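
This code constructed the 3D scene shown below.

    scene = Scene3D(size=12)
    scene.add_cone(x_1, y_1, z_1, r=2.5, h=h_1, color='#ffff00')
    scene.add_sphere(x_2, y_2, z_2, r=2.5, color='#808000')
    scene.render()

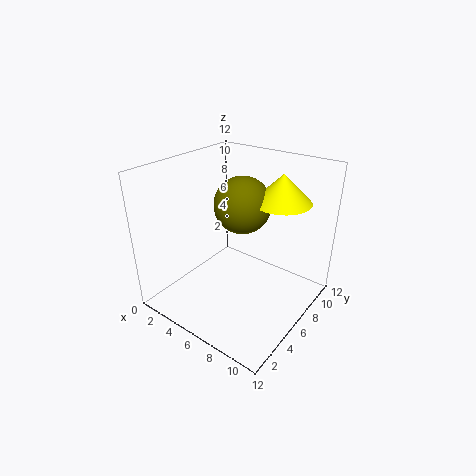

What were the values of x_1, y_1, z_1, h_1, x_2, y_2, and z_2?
x_1 = 8
y_1 = 9.5
z_1 = 8.5
h_1 = 2.5
x_2 = 5
y_2 = 8
z_2 = 8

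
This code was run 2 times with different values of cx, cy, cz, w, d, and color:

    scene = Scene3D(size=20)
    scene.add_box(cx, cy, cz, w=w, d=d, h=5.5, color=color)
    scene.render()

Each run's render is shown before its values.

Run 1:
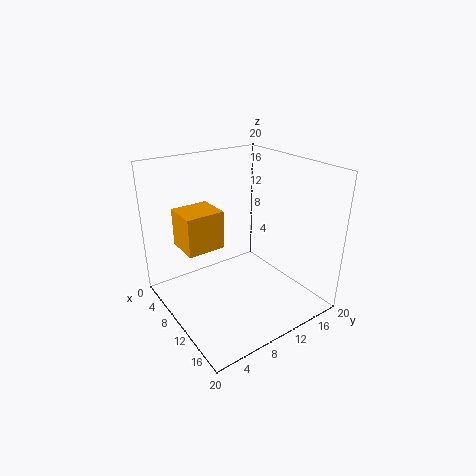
cx = 3
cy = 3.5
cz = 8
w = 5
d = 5.5
color = 'orange'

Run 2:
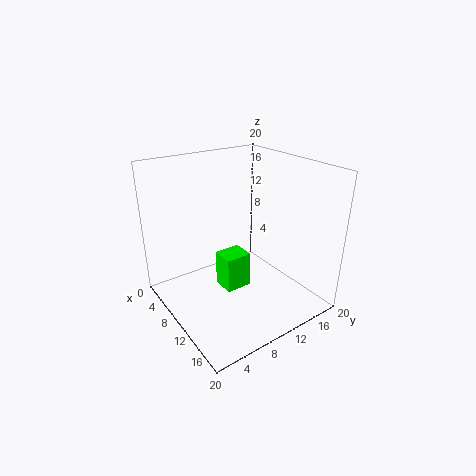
cx = 5.5
cy = 9
cz = 0.5
w = 3.5
d = 4
color = 'lime'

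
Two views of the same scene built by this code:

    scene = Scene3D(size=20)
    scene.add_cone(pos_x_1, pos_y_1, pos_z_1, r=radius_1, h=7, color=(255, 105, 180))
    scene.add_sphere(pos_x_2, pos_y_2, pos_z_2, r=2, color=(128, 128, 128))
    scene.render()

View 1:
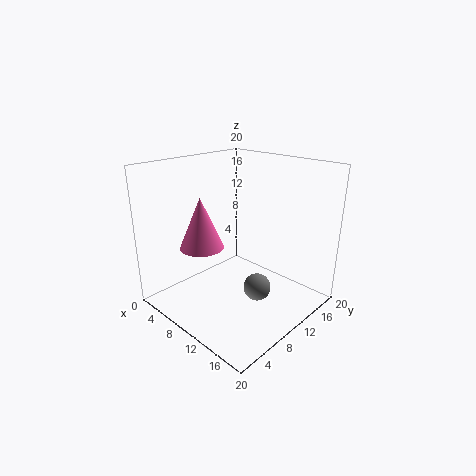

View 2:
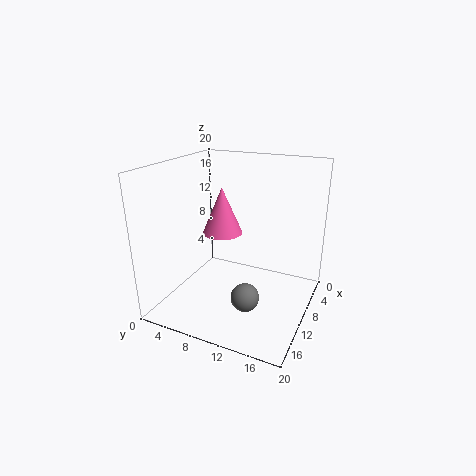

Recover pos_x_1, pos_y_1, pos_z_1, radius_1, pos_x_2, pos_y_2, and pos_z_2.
pos_x_1 = 7; pos_y_1 = 6; pos_z_1 = 9; radius_1 = 3; pos_x_2 = 12; pos_y_2 = 12; pos_z_2 = 2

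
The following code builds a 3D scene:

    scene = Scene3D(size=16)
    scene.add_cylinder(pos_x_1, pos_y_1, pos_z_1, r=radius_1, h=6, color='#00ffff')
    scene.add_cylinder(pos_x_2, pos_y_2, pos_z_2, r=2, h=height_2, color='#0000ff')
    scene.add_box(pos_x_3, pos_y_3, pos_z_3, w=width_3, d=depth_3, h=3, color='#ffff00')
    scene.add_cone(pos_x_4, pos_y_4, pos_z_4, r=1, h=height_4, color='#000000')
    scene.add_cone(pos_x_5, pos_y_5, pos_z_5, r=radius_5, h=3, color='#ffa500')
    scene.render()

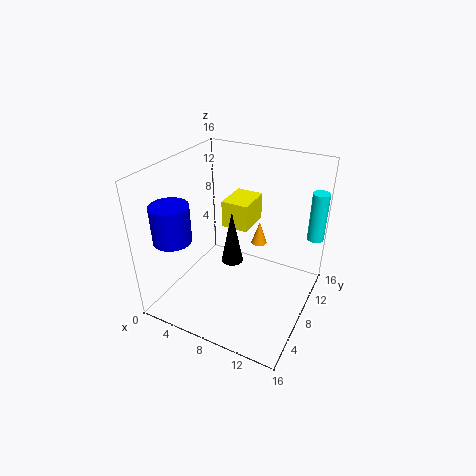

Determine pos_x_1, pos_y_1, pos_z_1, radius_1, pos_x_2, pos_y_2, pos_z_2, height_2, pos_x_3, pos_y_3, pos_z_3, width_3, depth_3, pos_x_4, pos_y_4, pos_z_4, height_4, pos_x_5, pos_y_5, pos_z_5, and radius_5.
pos_x_1 = 15
pos_y_1 = 15
pos_z_1 = 6
radius_1 = 1
pos_x_2 = 3
pos_y_2 = 3
pos_z_2 = 9
height_2 = 4
pos_x_3 = 6
pos_y_3 = 8
pos_z_3 = 9
width_3 = 3
depth_3 = 4
pos_x_4 = 10
pos_y_4 = 3
pos_z_4 = 9
height_4 = 5
pos_x_5 = 8
pos_y_5 = 14
pos_z_5 = 4
radius_5 = 1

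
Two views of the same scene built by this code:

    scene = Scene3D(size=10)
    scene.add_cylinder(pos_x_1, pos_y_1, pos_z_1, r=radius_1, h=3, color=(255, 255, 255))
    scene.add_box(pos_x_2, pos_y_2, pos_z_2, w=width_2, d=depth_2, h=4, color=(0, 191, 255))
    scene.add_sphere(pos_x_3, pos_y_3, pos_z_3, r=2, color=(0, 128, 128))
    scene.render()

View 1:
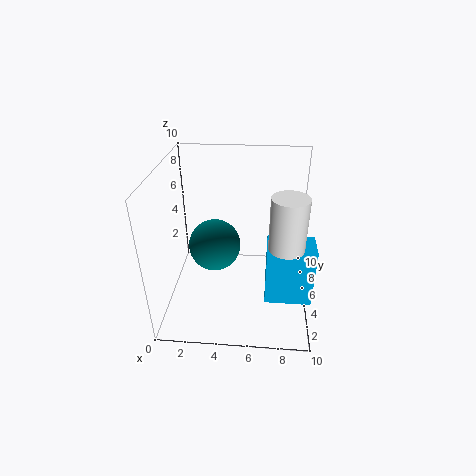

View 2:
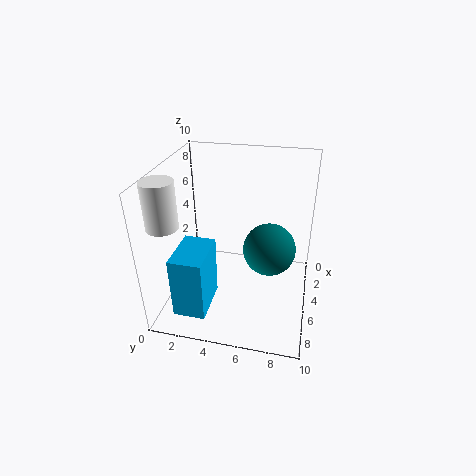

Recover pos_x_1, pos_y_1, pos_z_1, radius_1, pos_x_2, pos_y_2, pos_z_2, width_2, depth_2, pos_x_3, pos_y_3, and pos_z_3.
pos_x_1 = 8; pos_y_1 = 1; pos_z_1 = 7; radius_1 = 1; pos_x_2 = 7; pos_y_2 = 2; pos_z_2 = 2; width_2 = 3; depth_2 = 2; pos_x_3 = 3; pos_y_3 = 7; pos_z_3 = 3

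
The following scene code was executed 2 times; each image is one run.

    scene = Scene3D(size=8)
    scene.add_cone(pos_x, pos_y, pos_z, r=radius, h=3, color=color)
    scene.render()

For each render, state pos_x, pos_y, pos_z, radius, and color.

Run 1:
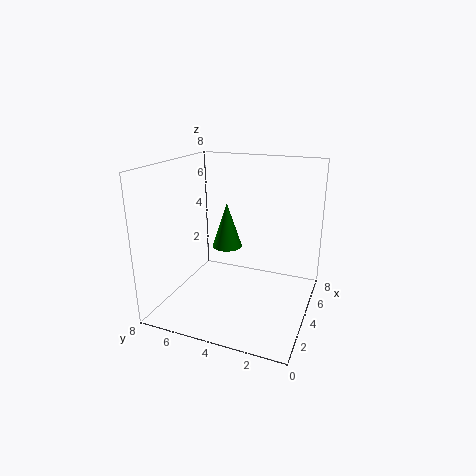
pos_x = 7, pos_y = 6, pos_z = 2, radius = 1, color = 'green'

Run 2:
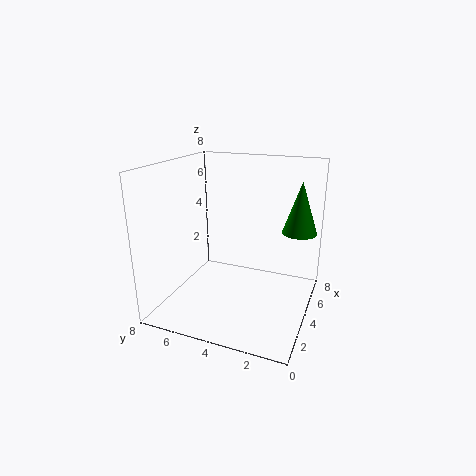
pos_x = 6, pos_y = 1, pos_z = 4, radius = 1, color = 'green'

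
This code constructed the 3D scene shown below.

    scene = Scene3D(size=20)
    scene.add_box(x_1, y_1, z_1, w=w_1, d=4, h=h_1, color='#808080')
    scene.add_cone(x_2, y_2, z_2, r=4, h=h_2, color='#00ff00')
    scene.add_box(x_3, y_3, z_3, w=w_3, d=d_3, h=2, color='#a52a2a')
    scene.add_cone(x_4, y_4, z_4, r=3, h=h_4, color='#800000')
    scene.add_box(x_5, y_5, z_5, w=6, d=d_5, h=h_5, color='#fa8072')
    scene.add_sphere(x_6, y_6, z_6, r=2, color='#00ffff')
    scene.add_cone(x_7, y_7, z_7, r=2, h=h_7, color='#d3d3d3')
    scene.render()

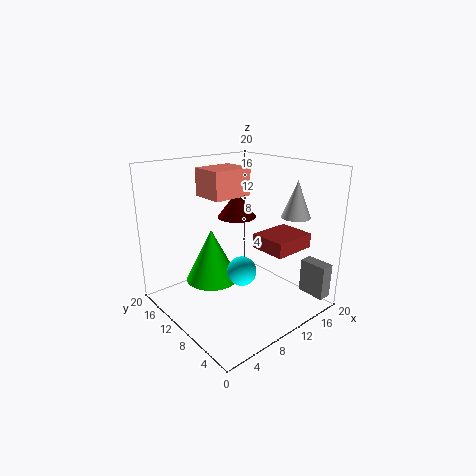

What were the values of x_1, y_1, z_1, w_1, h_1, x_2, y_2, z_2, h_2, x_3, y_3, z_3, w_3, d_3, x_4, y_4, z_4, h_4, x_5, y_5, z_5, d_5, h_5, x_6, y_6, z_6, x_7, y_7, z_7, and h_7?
x_1 = 18
y_1 = 1
z_1 = 1
w_1 = 2
h_1 = 5
x_2 = 9
y_2 = 15
z_2 = 2
h_2 = 8
x_3 = 11
y_3 = 3
z_3 = 9
w_3 = 6
d_3 = 5
x_4 = 14
y_4 = 15
z_4 = 11
h_4 = 4
x_5 = 8
y_5 = 12
z_5 = 15
d_5 = 5
h_5 = 4
x_6 = 9
y_6 = 8
z_6 = 6
x_7 = 16
y_7 = 5
z_7 = 13
h_7 = 5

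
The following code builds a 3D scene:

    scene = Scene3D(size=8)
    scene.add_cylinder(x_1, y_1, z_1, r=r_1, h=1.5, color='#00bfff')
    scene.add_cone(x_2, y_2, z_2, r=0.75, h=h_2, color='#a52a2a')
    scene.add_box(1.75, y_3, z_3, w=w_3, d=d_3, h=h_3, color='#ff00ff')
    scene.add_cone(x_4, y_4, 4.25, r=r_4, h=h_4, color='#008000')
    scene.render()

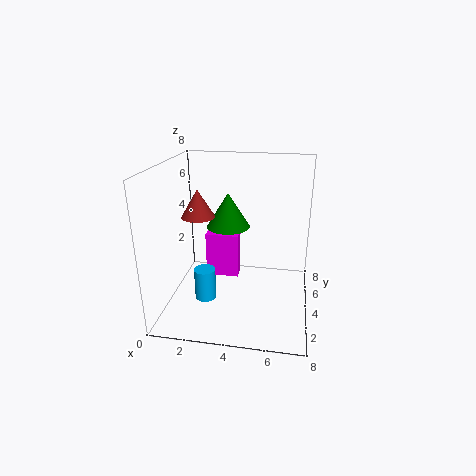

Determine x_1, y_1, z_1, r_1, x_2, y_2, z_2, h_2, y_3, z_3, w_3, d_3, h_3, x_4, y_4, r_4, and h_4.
x_1 = 3, y_1 = 0.75, z_1 = 2.25, r_1 = 0.5, x_2 = 2.75, y_2 = 1, z_2 = 6.25, h_2 = 1.25, y_3 = 5.25, z_3 = 0.75, w_3 = 2, d_3 = 1, h_3 = 2.75, x_4 = 3.25, y_4 = 5, r_4 = 1.25, h_4 = 2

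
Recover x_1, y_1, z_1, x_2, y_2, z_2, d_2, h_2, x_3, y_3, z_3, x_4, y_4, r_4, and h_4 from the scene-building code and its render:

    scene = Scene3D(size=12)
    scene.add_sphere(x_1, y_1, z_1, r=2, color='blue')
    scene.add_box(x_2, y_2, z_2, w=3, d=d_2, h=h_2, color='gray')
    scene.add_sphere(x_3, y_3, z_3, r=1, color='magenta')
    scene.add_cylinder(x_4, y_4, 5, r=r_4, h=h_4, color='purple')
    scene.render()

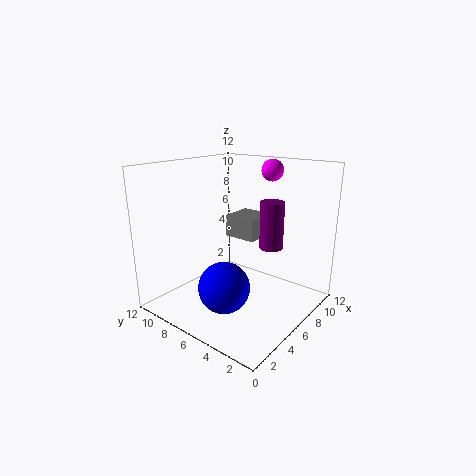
x_1 = 3; y_1 = 5; z_1 = 3; x_2 = 8; y_2 = 6; z_2 = 5; d_2 = 3; h_2 = 2; x_3 = 11; y_3 = 6; z_3 = 11; x_4 = 8; y_4 = 4; r_4 = 1; h_4 = 4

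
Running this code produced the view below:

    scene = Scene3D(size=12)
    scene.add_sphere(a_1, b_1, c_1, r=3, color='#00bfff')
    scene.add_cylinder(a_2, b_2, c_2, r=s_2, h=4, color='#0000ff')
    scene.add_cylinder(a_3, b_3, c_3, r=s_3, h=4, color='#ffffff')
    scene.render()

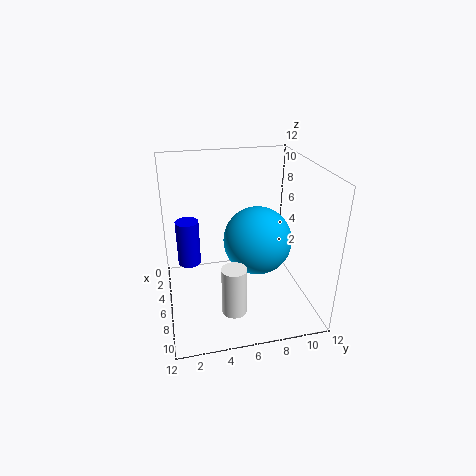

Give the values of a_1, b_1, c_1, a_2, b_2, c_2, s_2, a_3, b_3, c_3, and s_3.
a_1 = 5; b_1 = 8; c_1 = 5; a_2 = 4; b_2 = 2; c_2 = 3; s_2 = 1; a_3 = 9; b_3 = 5; c_3 = 1; s_3 = 1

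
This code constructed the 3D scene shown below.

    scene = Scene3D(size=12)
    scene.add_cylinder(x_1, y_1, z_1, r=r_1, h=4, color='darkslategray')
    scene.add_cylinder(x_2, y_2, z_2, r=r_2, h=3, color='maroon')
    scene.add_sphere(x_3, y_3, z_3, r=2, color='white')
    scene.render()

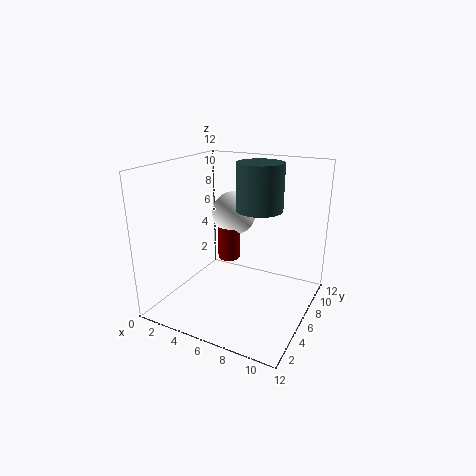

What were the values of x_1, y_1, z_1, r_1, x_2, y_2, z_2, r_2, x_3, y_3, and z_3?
x_1 = 7, y_1 = 8, z_1 = 8, r_1 = 2, x_2 = 4, y_2 = 8, z_2 = 3, r_2 = 1, x_3 = 4, y_3 = 9, z_3 = 7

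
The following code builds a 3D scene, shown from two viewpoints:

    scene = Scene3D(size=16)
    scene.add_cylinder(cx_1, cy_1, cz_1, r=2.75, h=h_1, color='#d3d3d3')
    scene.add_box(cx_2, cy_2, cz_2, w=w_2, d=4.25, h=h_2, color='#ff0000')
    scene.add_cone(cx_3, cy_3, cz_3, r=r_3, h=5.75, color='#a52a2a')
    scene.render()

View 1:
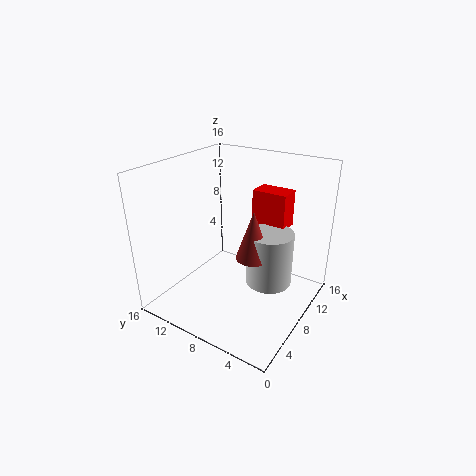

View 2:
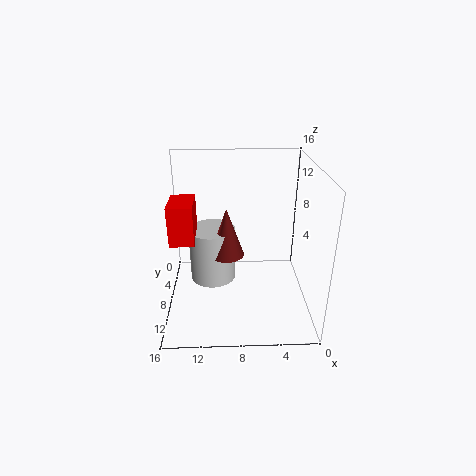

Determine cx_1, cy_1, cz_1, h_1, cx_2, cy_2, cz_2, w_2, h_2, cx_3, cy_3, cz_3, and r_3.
cx_1 = 11, cy_1 = 5.5, cz_1 = 1.5, h_1 = 6.5, cx_2 = 12.75, cy_2 = 4.75, cz_2 = 7.5, w_2 = 2.75, h_2 = 4.5, cx_3 = 9.25, cy_3 = 6.75, cz_3 = 5.25, r_3 = 2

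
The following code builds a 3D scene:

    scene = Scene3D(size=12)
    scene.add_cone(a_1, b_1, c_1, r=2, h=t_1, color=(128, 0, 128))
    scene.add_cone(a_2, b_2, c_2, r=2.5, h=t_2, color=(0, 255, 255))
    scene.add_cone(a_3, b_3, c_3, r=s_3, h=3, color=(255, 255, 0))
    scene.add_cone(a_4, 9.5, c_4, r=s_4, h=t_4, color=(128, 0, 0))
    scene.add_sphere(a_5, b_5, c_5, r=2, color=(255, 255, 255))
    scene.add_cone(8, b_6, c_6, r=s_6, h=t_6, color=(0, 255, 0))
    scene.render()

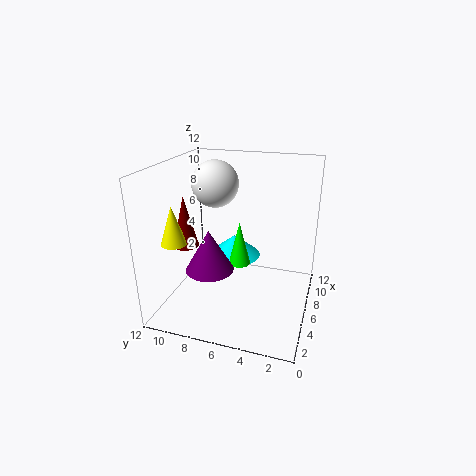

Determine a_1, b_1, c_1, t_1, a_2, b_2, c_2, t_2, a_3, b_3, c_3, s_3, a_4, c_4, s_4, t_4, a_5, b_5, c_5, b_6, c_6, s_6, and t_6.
a_1 = 4.5
b_1 = 8
c_1 = 3.5
t_1 = 3.5
a_2 = 9.5
b_2 = 7.5
c_2 = 2.5
t_2 = 2
a_3 = 2.5
b_3 = 10
c_3 = 6.5
s_3 = 1
a_4 = 3.5
c_4 = 6
s_4 = 1
t_4 = 4
a_5 = 7.5
b_5 = 8.5
c_5 = 10
b_6 = 6.5
c_6 = 2.5
s_6 = 1
t_6 = 4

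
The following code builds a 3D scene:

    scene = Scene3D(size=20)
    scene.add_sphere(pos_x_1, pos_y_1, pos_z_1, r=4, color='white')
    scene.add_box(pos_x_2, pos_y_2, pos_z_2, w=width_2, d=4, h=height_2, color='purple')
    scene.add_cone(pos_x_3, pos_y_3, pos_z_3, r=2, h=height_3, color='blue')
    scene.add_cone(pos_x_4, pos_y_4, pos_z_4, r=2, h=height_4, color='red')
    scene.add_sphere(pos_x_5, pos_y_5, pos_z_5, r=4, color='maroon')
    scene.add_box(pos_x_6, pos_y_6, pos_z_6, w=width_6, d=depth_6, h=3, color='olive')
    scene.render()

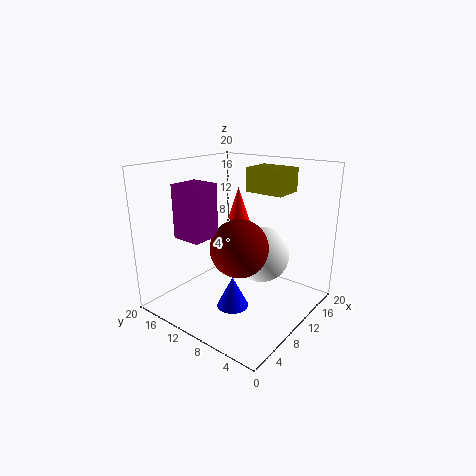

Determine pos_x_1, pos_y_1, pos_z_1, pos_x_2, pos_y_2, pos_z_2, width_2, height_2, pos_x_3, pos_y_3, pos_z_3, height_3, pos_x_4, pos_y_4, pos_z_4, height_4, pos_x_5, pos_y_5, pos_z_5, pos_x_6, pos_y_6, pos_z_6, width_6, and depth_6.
pos_x_1 = 13
pos_y_1 = 8
pos_z_1 = 7
pos_x_2 = 3
pos_y_2 = 11
pos_z_2 = 11
width_2 = 4
height_2 = 7
pos_x_3 = 5
pos_y_3 = 7
pos_z_3 = 3
height_3 = 4
pos_x_4 = 14
pos_y_4 = 13
pos_z_4 = 10
height_4 = 6
pos_x_5 = 9
pos_y_5 = 9
pos_z_5 = 9
pos_x_6 = 9
pos_y_6 = 3
pos_z_6 = 17
width_6 = 4
depth_6 = 5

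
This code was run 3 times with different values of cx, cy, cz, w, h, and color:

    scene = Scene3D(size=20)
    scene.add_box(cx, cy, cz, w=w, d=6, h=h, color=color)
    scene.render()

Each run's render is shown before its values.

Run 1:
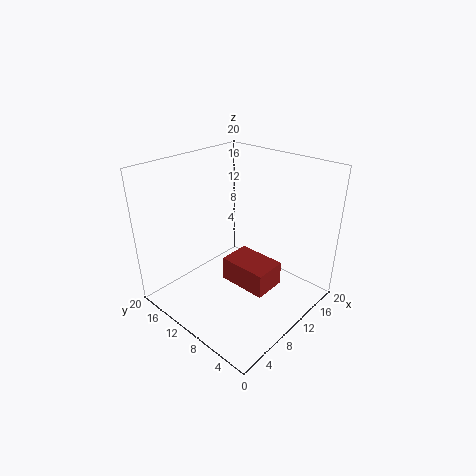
cx = 5
cy = 2
cz = 7
w = 4
h = 3
color = 'brown'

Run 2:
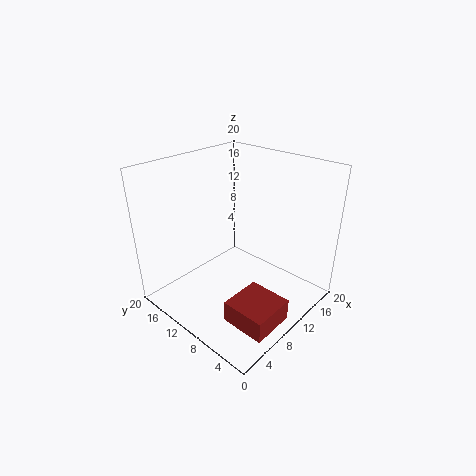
cx = 4
cy = 1
cz = 1
w = 6
h = 3
color = 'brown'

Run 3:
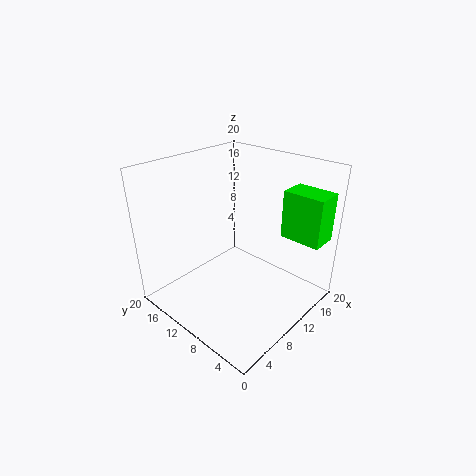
cx = 16
cy = 1
cz = 9
w = 4
h = 7
color = 'lime'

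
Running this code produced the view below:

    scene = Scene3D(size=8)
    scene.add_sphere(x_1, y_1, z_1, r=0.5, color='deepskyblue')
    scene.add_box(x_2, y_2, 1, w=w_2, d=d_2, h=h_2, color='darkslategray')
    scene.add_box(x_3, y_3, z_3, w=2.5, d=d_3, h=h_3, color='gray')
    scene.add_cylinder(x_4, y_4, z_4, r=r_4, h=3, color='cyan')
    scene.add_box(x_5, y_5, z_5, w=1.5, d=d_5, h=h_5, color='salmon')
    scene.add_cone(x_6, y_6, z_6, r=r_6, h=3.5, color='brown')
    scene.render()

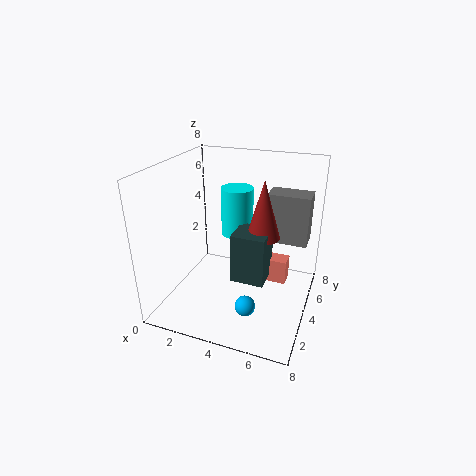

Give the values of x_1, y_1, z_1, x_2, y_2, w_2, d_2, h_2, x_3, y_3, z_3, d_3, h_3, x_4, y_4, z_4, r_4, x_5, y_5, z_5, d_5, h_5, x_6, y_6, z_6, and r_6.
x_1 = 5.5, y_1 = 1, z_1 = 2, x_2 = 3.5, y_2 = 4, w_2 = 2, d_2 = 2, h_2 = 3, x_3 = 5, y_3 = 6, z_3 = 3, d_3 = 1.5, h_3 = 3, x_4 = 3, y_4 = 6.5, z_4 = 3, r_4 = 1, x_5 = 5, y_5 = 5.5, z_5 = 0.5, d_5 = 1, h_5 = 1.5, x_6 = 5, y_6 = 5.5, z_6 = 3.5, r_6 = 1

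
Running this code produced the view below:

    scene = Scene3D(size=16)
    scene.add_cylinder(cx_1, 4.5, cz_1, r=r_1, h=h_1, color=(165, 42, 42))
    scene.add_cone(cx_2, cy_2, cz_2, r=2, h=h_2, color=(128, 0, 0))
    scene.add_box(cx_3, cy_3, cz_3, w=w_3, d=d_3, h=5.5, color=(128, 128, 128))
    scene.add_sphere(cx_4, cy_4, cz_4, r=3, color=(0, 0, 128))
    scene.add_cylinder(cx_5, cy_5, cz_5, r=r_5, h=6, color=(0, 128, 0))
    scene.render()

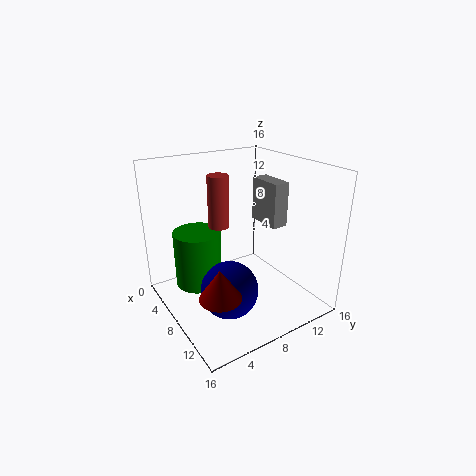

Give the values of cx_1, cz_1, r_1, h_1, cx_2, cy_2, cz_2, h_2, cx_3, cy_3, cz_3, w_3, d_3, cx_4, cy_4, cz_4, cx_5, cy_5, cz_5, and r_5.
cx_1 = 10
cz_1 = 11
r_1 = 1
h_1 = 5
cx_2 = 13.5
cy_2 = 2.5
cz_2 = 5.5
h_2 = 3
cx_3 = 3
cy_3 = 13.5
cz_3 = 7.5
w_3 = 4.5
d_3 = 2
cx_4 = 11
cy_4 = 5
cz_4 = 4
cx_5 = 7
cy_5 = 3.5
cz_5 = 3.5
r_5 = 2.5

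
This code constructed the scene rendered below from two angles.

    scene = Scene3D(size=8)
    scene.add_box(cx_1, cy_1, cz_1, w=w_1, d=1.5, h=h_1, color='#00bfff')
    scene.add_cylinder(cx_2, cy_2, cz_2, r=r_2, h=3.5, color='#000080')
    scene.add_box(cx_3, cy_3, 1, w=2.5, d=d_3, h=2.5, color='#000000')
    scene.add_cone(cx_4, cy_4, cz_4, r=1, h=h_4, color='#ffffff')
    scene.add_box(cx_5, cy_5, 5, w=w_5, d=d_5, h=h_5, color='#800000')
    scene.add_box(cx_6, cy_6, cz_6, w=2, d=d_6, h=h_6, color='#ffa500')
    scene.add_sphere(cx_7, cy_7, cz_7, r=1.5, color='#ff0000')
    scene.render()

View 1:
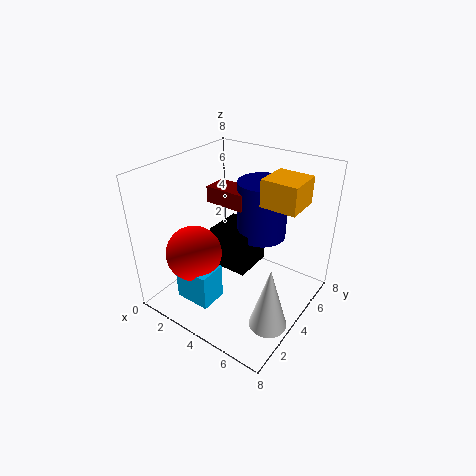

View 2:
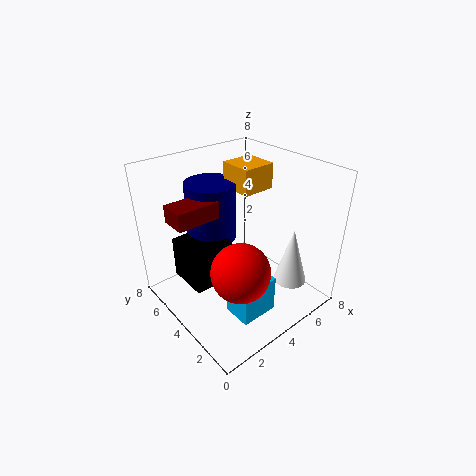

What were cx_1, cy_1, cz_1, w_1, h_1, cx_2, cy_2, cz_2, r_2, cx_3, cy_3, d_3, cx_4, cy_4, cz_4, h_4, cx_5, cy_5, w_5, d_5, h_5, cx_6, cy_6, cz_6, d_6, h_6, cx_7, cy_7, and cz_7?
cx_1 = 2; cy_1 = 1; cz_1 = 1; w_1 = 2; h_1 = 2; cx_2 = 4; cy_2 = 6.5; cz_2 = 3; r_2 = 1.5; cx_3 = 1.5; cy_3 = 4.5; d_3 = 2.5; cx_4 = 7; cy_4 = 2.5; cz_4 = 0.5; h_4 = 3.5; cx_5 = 1; cy_5 = 5; w_5 = 2.5; d_5 = 1.5; h_5 = 1; cx_6 = 5; cy_6 = 4.5; cz_6 = 6; d_6 = 2; h_6 = 1.5; cx_7 = 2.5; cy_7 = 2; cz_7 = 3.5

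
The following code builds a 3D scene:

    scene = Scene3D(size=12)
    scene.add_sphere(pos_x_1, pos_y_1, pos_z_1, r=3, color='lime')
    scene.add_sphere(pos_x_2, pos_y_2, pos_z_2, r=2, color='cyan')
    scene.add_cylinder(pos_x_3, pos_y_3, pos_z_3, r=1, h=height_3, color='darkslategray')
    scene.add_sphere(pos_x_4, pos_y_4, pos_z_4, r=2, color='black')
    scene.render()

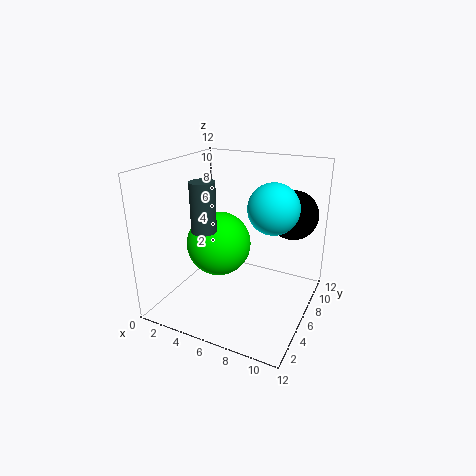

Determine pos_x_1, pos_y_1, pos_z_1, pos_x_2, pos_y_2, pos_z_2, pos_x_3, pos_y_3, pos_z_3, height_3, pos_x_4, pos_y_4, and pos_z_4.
pos_x_1 = 3
pos_y_1 = 8
pos_z_1 = 4
pos_x_2 = 9
pos_y_2 = 6
pos_z_2 = 9
pos_x_3 = 4
pos_y_3 = 4
pos_z_3 = 7
height_3 = 4
pos_x_4 = 10
pos_y_4 = 8
pos_z_4 = 8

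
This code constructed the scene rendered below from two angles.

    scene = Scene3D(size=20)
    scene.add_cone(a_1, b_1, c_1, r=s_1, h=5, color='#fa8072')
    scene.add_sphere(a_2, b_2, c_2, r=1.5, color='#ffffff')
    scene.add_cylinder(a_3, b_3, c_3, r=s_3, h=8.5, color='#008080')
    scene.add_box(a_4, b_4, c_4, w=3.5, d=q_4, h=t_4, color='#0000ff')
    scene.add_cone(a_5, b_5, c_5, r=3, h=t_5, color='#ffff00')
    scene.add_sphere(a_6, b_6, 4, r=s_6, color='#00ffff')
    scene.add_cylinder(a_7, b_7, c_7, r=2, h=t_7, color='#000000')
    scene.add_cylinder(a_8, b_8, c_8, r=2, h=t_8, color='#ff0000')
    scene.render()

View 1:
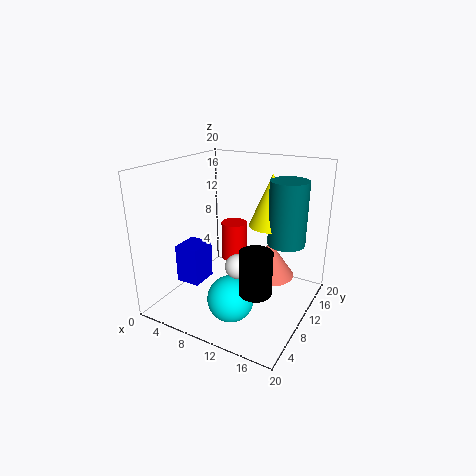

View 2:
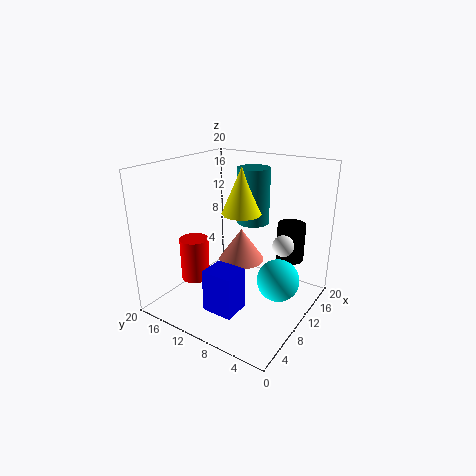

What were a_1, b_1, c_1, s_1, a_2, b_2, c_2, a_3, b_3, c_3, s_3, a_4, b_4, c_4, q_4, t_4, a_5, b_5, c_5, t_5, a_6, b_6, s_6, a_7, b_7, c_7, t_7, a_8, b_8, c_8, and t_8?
a_1 = 14; b_1 = 12; c_1 = 4.5; s_1 = 3.5; a_2 = 13; b_2 = 4.5; c_2 = 9; a_3 = 16.5; b_3 = 11.5; c_3 = 10; s_3 = 2.5; a_4 = 2; b_4 = 6; c_4 = 3; q_4 = 4; t_4 = 5.5; a_5 = 14; b_5 = 12; c_5 = 12; t_5 = 7; a_6 = 12; b_6 = 4.5; s_6 = 3; a_7 = 15.5; b_7 = 4.5; c_7 = 6; t_7 = 5.5; a_8 = 6.5; b_8 = 15; c_8 = 4; t_8 = 6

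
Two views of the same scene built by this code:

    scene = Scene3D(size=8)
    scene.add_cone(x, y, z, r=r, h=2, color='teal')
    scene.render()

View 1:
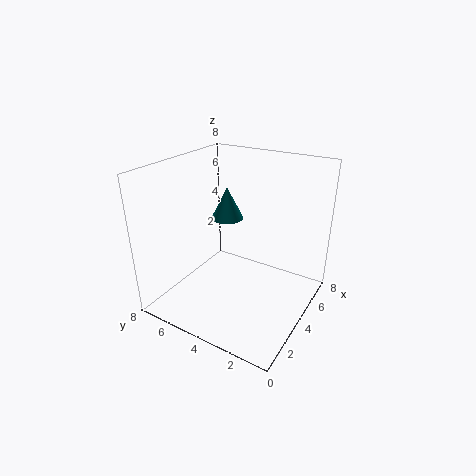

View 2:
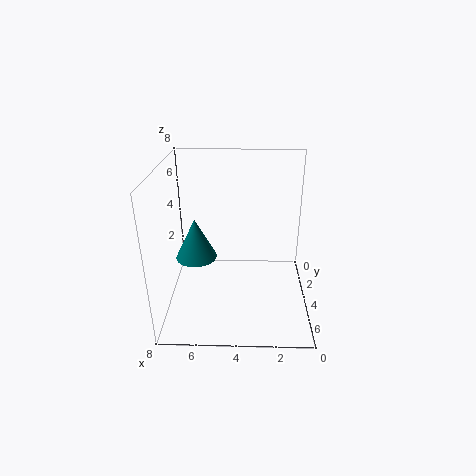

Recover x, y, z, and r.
x = 6; y = 6; z = 4; r = 1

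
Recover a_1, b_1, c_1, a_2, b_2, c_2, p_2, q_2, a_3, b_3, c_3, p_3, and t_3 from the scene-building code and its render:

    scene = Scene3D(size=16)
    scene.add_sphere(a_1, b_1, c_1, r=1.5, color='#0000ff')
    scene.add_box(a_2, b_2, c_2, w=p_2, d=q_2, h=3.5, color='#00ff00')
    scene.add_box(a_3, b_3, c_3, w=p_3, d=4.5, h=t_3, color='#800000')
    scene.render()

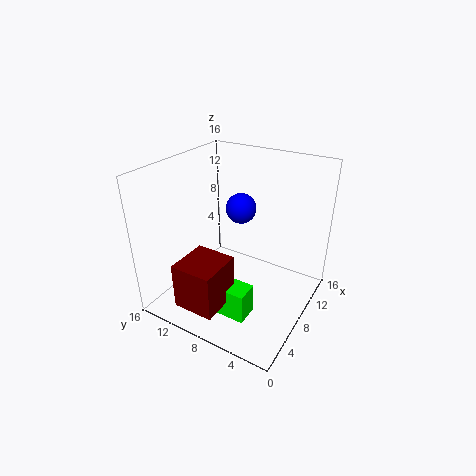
a_1 = 6.5; b_1 = 6.75; c_1 = 12.5; a_2 = 3.75; b_2 = 5; c_2 = 0.25; p_2 = 2.5; q_2 = 4.5; a_3 = 0.75; b_3 = 7; c_3 = 2.25; p_3 = 4.75; t_3 = 5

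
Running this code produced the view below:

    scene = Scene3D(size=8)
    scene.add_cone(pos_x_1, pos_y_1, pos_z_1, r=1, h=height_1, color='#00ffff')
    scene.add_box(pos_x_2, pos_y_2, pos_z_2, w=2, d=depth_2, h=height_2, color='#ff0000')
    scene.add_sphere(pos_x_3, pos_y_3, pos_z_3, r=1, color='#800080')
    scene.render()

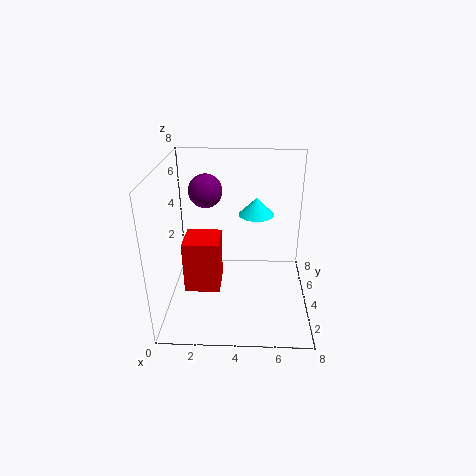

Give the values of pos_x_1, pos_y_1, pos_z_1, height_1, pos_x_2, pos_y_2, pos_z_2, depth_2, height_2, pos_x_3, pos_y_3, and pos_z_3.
pos_x_1 = 5, pos_y_1 = 5, pos_z_1 = 5, height_1 = 1, pos_x_2 = 1, pos_y_2 = 3, pos_z_2 = 1, depth_2 = 2, height_2 = 3, pos_x_3 = 2, pos_y_3 = 6, pos_z_3 = 6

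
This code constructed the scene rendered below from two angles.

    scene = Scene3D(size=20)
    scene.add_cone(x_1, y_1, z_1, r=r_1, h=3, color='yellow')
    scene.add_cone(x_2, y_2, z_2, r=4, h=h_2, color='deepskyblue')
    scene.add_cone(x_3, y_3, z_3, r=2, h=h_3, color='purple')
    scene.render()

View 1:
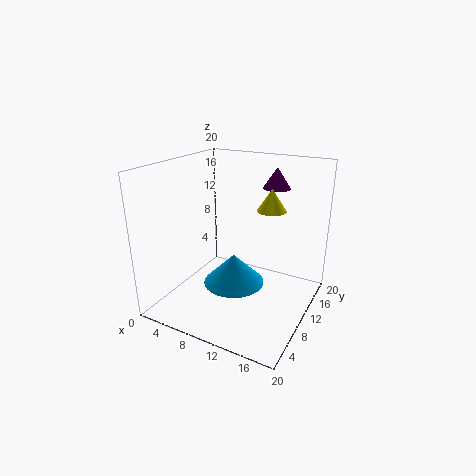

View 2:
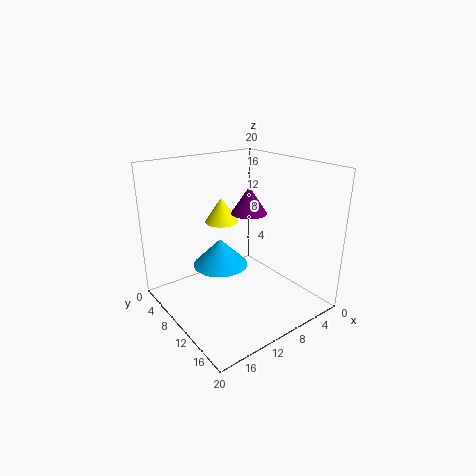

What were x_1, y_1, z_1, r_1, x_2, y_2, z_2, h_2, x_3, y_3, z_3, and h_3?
x_1 = 14; y_1 = 12; z_1 = 14; r_1 = 2; x_2 = 11; y_2 = 7; z_2 = 5; h_2 = 4; x_3 = 13; y_3 = 16; z_3 = 16; h_3 = 3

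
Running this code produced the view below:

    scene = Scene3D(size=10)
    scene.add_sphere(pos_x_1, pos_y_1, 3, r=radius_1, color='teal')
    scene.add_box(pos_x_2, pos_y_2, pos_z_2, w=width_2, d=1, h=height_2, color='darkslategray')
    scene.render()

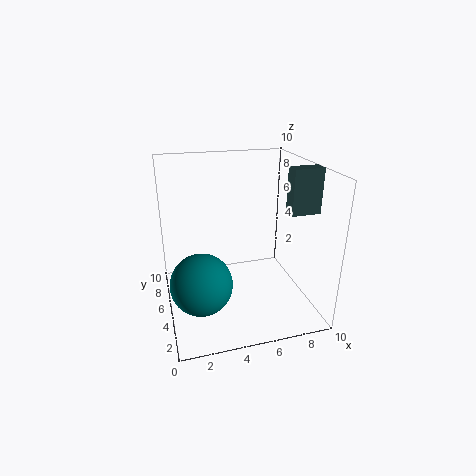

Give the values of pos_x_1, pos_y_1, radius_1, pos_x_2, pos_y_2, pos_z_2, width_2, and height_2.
pos_x_1 = 2; pos_y_1 = 3; radius_1 = 2; pos_x_2 = 8; pos_y_2 = 3; pos_z_2 = 7; width_2 = 2; height_2 = 3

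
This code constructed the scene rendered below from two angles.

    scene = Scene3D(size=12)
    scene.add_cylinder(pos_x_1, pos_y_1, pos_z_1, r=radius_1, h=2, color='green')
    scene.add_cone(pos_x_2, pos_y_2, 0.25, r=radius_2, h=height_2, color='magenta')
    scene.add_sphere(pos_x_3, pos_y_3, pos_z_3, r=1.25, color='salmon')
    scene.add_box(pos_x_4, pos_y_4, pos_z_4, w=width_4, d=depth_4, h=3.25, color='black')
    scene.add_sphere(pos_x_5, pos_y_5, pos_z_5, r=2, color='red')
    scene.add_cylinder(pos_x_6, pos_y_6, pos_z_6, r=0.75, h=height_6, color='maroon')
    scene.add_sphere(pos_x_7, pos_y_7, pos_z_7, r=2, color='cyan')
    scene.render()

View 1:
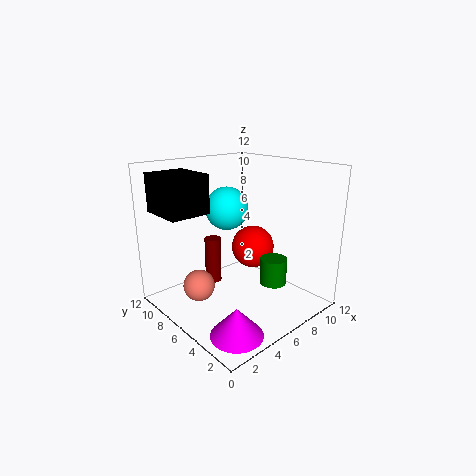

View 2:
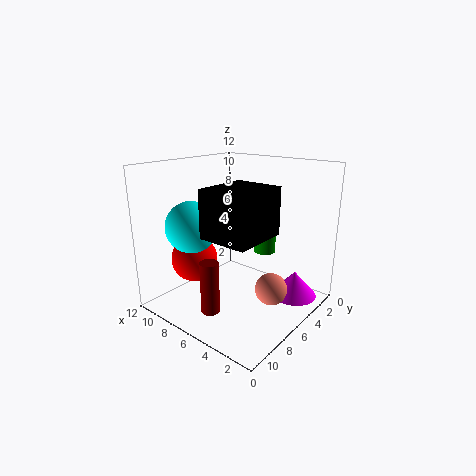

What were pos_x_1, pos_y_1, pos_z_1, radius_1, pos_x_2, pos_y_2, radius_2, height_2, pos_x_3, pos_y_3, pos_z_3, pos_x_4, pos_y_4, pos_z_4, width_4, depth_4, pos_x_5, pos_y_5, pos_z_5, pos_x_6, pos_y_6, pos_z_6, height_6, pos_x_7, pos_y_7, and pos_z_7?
pos_x_1 = 6; pos_y_1 = 2; pos_z_1 = 3.5; radius_1 = 1; pos_x_2 = 2.5; pos_y_2 = 2.25; radius_2 = 2; height_2 = 2.25; pos_x_3 = 2.25; pos_y_3 = 6.5; pos_z_3 = 2.75; pos_x_4 = 1; pos_y_4 = 7.75; pos_z_4 = 8; width_4 = 3.5; depth_4 = 4; pos_x_5 = 9.5; pos_y_5 = 7.75; pos_z_5 = 3.75; pos_x_6 = 6; pos_y_6 = 9.5; pos_z_6 = 0.75; height_6 = 4.25; pos_x_7 = 7.75; pos_y_7 = 9.5; pos_z_7 = 7.5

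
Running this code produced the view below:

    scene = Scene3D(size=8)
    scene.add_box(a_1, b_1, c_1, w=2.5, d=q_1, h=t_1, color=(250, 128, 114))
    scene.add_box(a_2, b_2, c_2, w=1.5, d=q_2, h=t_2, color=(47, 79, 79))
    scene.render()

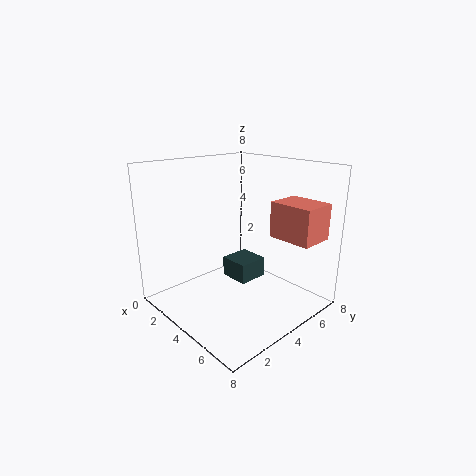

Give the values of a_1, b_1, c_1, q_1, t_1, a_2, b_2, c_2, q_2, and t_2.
a_1 = 5; b_1 = 5.5; c_1 = 4; q_1 = 2; t_1 = 2; a_2 = 4.5; b_2 = 2.5; c_2 = 2.5; q_2 = 1.5; t_2 = 1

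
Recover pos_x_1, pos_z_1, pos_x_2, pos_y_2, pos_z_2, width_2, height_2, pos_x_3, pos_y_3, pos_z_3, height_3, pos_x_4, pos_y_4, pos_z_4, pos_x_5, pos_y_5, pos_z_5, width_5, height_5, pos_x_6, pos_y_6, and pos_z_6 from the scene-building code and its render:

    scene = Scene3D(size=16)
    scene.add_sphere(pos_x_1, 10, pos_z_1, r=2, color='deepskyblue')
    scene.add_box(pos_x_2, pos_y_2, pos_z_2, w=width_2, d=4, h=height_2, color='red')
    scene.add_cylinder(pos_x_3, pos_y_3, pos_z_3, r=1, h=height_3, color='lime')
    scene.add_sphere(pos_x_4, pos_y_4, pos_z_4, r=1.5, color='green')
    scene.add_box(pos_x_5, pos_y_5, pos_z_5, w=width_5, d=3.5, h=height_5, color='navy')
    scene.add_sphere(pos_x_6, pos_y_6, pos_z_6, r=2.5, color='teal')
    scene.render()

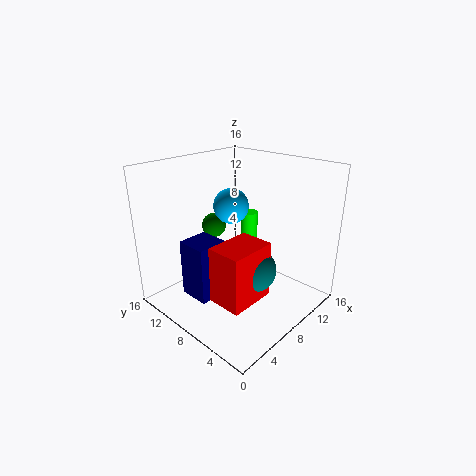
pos_x_1 = 9; pos_z_1 = 11; pos_x_2 = 4; pos_y_2 = 4.5; pos_z_2 = 1.5; width_2 = 5.5; height_2 = 6.5; pos_x_3 = 11; pos_y_3 = 9; pos_z_3 = 4.5; height_3 = 5.5; pos_x_4 = 9.5; pos_y_4 = 13.5; pos_z_4 = 7.5; pos_x_5 = 3; pos_y_5 = 8.5; pos_z_5 = 1.5; width_5 = 3.5; height_5 = 6.5; pos_x_6 = 8.5; pos_y_6 = 6; pos_z_6 = 4.5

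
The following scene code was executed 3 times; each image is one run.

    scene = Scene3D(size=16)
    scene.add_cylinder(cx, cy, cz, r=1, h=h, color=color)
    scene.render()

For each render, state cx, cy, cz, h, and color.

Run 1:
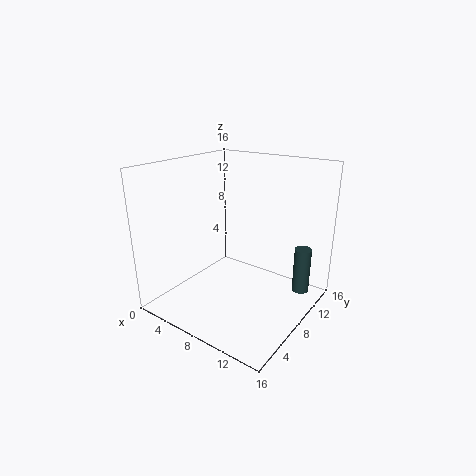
cx = 13.5, cy = 13.5, cz = 0.5, h = 5.5, color = 'darkslategray'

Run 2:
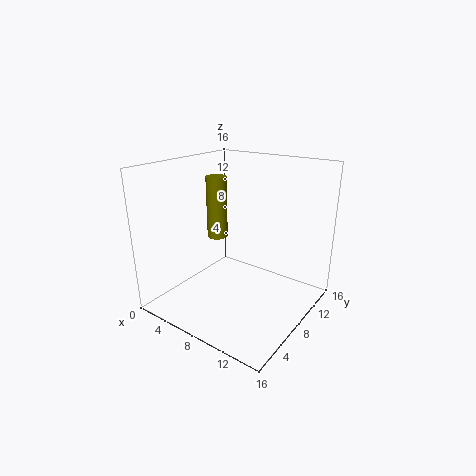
cx = 8, cy = 4.5, cz = 9.5, h = 6, color = 'olive'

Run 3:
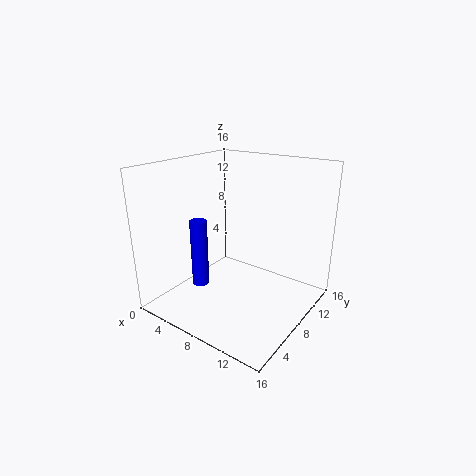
cx = 3.5, cy = 6.5, cz = 1.5, h = 8, color = 'blue'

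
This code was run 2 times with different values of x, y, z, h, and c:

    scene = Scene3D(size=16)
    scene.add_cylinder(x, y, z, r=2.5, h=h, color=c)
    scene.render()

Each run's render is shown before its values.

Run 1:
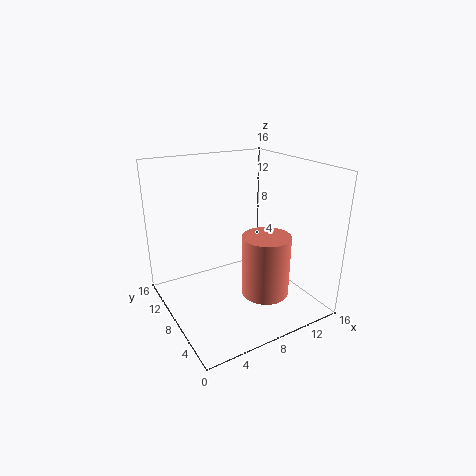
x = 9
y = 4
z = 3
h = 6.5
c = 'salmon'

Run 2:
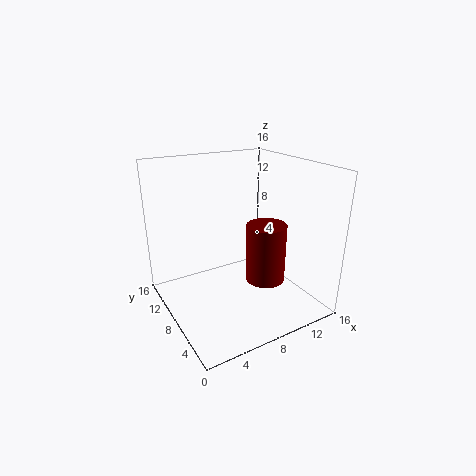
x = 13
y = 9.5
z = 0.5
h = 7.5
c = 'maroon'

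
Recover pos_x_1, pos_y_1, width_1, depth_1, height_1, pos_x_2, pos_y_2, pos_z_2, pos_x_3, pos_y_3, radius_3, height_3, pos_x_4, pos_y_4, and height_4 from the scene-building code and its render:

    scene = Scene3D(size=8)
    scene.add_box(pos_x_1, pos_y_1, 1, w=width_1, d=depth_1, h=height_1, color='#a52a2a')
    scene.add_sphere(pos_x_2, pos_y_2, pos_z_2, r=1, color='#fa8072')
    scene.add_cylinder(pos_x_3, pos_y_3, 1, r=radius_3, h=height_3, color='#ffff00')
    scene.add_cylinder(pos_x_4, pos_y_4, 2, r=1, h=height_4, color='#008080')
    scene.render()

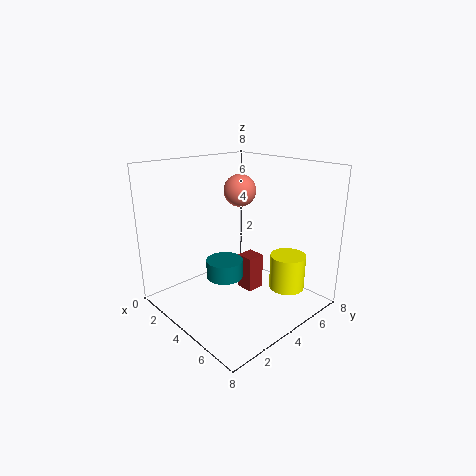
pos_x_1 = 4; pos_y_1 = 4; width_1 = 1; depth_1 = 1; height_1 = 2; pos_x_2 = 2; pos_y_2 = 6; pos_z_2 = 6; pos_x_3 = 6; pos_y_3 = 6; radius_3 = 1; height_3 = 2; pos_x_4 = 4; pos_y_4 = 3; height_4 = 1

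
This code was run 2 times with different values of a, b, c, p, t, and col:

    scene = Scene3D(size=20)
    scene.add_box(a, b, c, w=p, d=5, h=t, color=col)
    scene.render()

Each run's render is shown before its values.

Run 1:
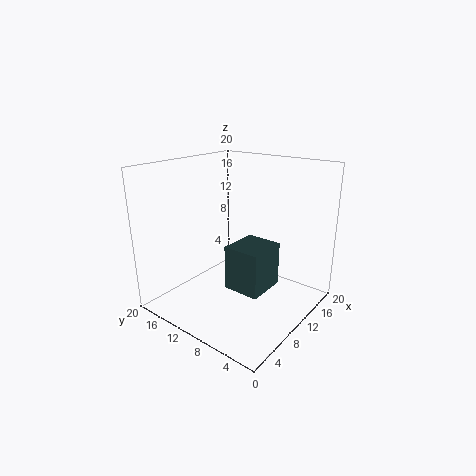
a = 6.5, b = 4.5, c = 4, p = 5.5, t = 6, col = 'darkslategray'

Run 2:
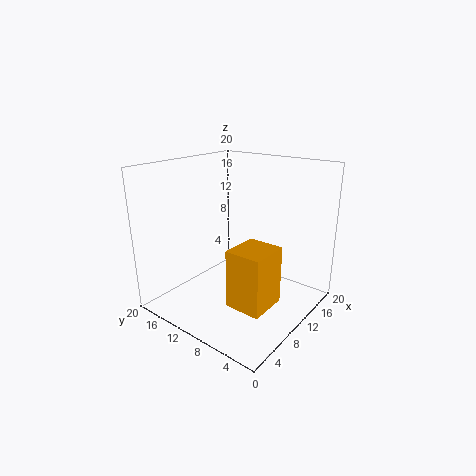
a = 5.5, b = 3.5, c = 2, p = 5.5, t = 8, col = 'orange'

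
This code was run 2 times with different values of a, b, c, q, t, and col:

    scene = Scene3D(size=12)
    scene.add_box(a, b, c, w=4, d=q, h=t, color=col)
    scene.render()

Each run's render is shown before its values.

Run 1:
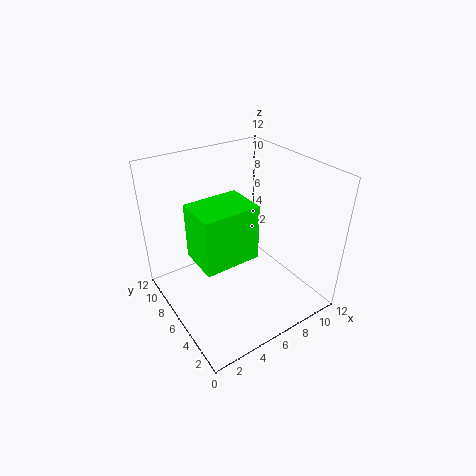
a = 1
b = 2
c = 7
q = 3
t = 4
col = 'lime'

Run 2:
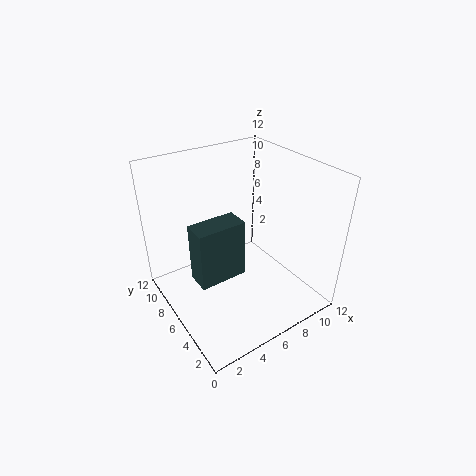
a = 2
b = 5
c = 3
q = 2
t = 5
col = 'darkslategray'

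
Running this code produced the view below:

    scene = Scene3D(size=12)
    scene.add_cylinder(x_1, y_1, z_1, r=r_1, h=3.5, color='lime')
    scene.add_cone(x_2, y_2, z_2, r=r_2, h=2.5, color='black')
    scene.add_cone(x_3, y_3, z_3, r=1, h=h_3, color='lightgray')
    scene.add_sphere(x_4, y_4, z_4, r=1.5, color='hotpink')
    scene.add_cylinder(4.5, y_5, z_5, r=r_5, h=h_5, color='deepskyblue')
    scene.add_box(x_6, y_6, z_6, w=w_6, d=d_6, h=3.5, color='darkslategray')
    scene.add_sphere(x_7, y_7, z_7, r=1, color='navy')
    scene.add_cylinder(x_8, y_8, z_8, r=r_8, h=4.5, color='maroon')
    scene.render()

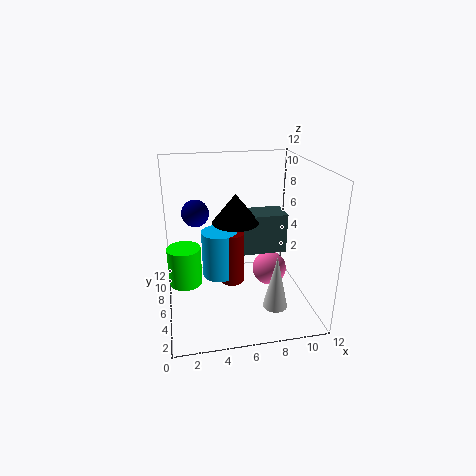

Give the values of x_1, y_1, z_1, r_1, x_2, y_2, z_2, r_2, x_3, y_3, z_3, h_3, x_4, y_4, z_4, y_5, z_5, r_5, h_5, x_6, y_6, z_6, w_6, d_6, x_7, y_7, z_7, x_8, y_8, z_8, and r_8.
x_1 = 1.5, y_1 = 8, z_1 = 1, r_1 = 1.5, x_2 = 6, y_2 = 7, z_2 = 7, r_2 = 2, x_3 = 8.5, y_3 = 3, z_3 = 1, h_3 = 4.5, x_4 = 9, y_4 = 6.5, z_4 = 2.5, y_5 = 6.5, z_5 = 2.5, r_5 = 1.5, h_5 = 4, x_6 = 6.5, y_6 = 6.5, z_6 = 4, w_6 = 4, d_6 = 2.5, x_7 = 2.5, y_7 = 4.5, z_7 = 9, x_8 = 5.5, y_8 = 6, z_8 = 2, r_8 = 1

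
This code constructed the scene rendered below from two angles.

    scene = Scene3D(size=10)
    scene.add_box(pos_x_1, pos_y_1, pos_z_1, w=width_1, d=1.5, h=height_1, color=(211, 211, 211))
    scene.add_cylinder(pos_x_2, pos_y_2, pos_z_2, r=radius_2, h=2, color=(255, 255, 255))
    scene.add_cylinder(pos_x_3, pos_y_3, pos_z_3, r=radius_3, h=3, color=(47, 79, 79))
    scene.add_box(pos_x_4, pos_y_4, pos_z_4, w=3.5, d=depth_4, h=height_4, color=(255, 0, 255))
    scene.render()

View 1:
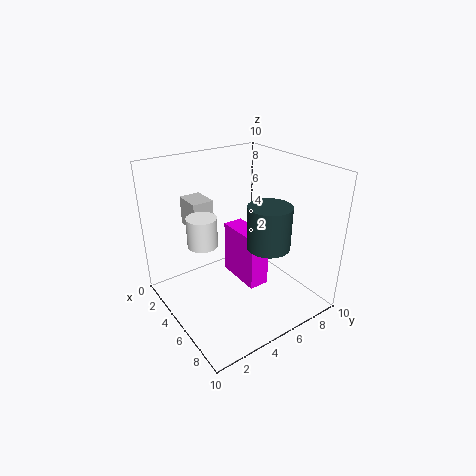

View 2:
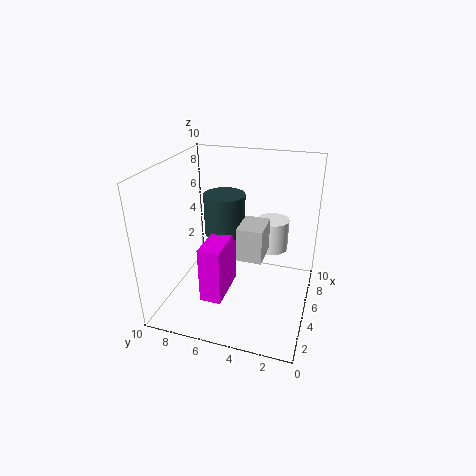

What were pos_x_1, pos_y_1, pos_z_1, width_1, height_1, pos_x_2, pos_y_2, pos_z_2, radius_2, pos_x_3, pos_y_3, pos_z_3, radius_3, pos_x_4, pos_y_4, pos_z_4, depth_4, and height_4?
pos_x_1 = 1.5; pos_y_1 = 2.5; pos_z_1 = 5.5; width_1 = 2; height_1 = 2; pos_x_2 = 4.5; pos_y_2 = 2.5; pos_z_2 = 5; radius_2 = 1; pos_x_3 = 6.5; pos_y_3 = 6.5; pos_z_3 = 4.5; radius_3 = 1.5; pos_x_4 = 2.5; pos_y_4 = 5.5; pos_z_4 = 1; depth_4 = 1.5; height_4 = 4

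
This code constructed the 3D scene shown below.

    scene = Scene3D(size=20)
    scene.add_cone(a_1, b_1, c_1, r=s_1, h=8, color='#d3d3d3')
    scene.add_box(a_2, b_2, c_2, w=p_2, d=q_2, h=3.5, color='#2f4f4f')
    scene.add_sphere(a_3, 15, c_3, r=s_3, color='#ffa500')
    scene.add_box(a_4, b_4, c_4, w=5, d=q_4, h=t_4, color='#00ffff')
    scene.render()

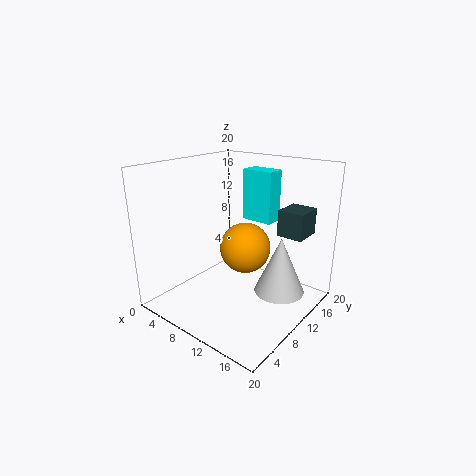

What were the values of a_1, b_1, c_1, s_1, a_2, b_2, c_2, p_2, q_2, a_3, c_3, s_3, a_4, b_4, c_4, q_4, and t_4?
a_1 = 15.5; b_1 = 12.5; c_1 = 2.5; s_1 = 3.5; a_2 = 15; b_2 = 12; c_2 = 11; p_2 = 3.5; q_2 = 4; a_3 = 7.5; c_3 = 6; s_3 = 4; a_4 = 5.5; b_4 = 17; c_4 = 10; q_4 = 3; t_4 = 8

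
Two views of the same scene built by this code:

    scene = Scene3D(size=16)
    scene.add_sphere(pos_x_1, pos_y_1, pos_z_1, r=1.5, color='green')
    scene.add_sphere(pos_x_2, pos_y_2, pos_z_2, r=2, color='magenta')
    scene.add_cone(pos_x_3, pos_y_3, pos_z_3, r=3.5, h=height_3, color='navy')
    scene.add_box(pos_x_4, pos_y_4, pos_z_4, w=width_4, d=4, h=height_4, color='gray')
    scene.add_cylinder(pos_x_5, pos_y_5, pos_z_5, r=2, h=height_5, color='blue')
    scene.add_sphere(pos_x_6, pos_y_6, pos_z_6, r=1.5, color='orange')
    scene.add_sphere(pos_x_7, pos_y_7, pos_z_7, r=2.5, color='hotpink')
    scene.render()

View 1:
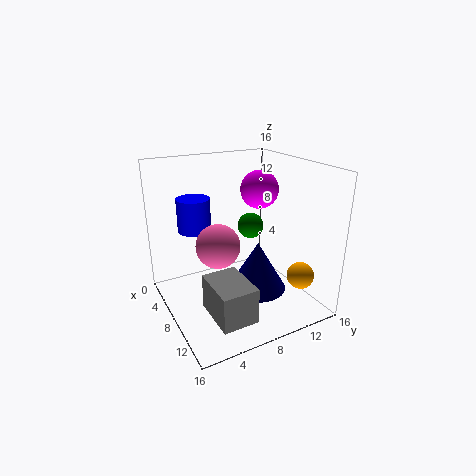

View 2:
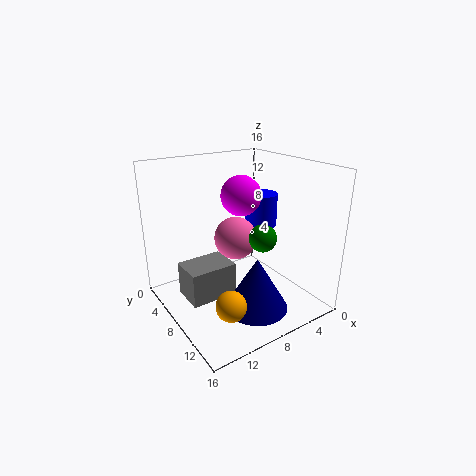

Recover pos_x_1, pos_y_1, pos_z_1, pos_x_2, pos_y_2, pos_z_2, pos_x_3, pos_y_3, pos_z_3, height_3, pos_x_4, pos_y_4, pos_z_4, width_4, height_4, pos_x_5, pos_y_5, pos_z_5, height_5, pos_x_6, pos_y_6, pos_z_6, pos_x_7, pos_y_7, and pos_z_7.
pos_x_1 = 6.5
pos_y_1 = 10.5
pos_z_1 = 8.5
pos_x_2 = 9
pos_y_2 = 10
pos_z_2 = 13.5
pos_x_3 = 7.5
pos_y_3 = 11
pos_z_3 = 0.5
height_3 = 6
pos_x_4 = 8
pos_y_4 = 3.5
pos_z_4 = 0.5
width_4 = 5.5
height_4 = 4
pos_x_5 = 2.5
pos_y_5 = 5
pos_z_5 = 7.5
height_5 = 4
pos_x_6 = 12.5
pos_y_6 = 13.5
pos_z_6 = 4
pos_x_7 = 7
pos_y_7 = 6
pos_z_7 = 7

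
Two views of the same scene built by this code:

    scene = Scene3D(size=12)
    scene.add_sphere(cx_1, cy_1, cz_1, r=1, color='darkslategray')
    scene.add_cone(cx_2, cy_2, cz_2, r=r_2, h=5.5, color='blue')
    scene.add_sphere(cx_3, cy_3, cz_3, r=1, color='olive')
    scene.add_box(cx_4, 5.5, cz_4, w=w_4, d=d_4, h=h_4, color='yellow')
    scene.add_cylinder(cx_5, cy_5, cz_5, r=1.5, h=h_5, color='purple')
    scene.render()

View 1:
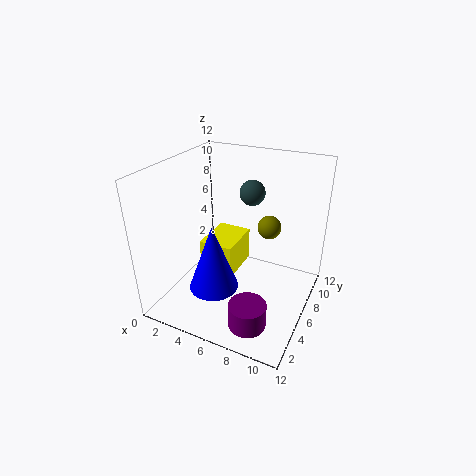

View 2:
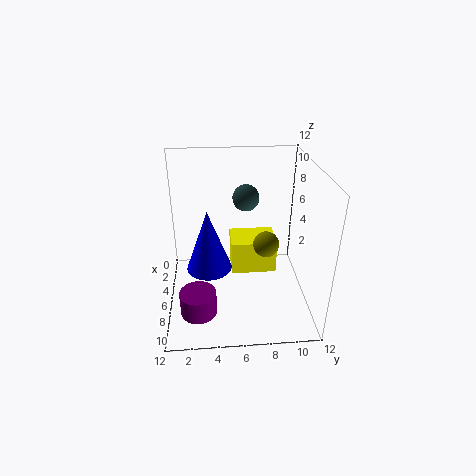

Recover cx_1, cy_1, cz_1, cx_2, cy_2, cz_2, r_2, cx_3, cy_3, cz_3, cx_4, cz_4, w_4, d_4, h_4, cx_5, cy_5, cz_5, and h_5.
cx_1 = 7; cy_1 = 6.5; cz_1 = 10; cx_2 = 5; cy_2 = 3.5; cz_2 = 2.5; r_2 = 2; cx_3 = 8; cy_3 = 8; cz_3 = 6.5; cx_4 = 2.5; cz_4 = 2; w_4 = 3; d_4 = 4; h_4 = 3; cx_5 = 8.5; cy_5 = 2.5; cz_5 = 0.5; h_5 = 2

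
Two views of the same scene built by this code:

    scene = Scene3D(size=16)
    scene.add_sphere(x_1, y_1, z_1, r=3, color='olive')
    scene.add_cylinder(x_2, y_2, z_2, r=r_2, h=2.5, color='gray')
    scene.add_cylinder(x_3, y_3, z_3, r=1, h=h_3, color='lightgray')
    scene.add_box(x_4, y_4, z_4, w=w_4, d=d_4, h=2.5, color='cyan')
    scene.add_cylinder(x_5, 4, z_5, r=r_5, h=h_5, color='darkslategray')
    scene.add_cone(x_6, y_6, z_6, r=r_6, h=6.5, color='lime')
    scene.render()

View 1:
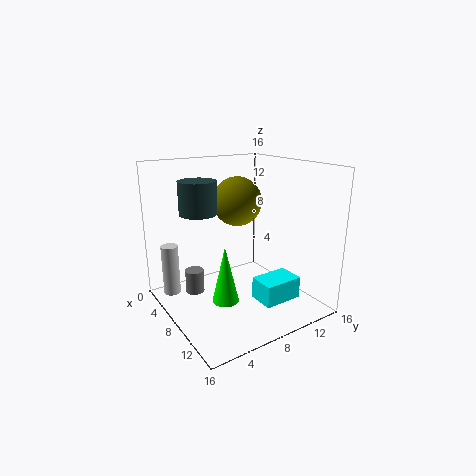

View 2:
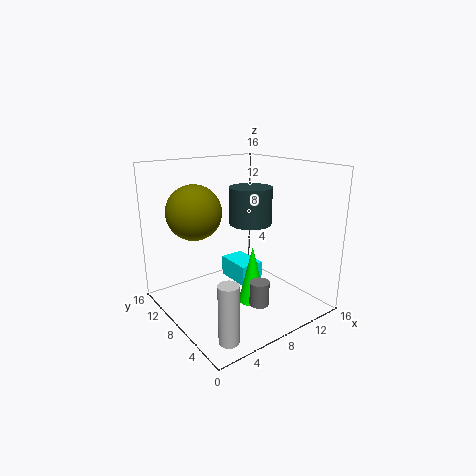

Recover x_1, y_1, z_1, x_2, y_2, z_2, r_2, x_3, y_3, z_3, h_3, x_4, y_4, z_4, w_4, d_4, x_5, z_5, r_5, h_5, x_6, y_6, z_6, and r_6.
x_1 = 4
y_1 = 10.5
z_1 = 11
x_2 = 7
y_2 = 3
z_2 = 2.5
r_2 = 1
x_3 = 2.5
y_3 = 2
z_3 = 0.5
h_3 = 6
x_4 = 9.5
y_4 = 9
z_4 = 1
w_4 = 3
d_4 = 4.5
x_5 = 6.5
z_5 = 11
r_5 = 2
h_5 = 3.5
x_6 = 8.5
y_6 = 6
z_6 = 1
r_6 = 1.5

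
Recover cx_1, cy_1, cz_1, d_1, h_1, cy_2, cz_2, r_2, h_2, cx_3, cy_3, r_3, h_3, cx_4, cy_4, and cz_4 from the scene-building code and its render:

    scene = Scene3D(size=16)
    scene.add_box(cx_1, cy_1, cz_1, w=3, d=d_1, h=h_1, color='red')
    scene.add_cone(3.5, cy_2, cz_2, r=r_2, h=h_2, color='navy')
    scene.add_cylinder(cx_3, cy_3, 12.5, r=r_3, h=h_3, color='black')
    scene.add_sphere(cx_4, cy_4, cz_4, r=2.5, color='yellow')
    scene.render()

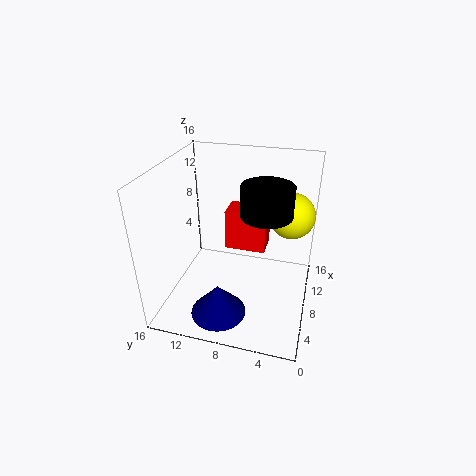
cx_1 = 8; cy_1 = 5; cz_1 = 6.5; d_1 = 4.5; h_1 = 4.5; cy_2 = 9; cz_2 = 1; r_2 = 3; h_2 = 3.5; cx_3 = 5.5; cy_3 = 4.5; r_3 = 2.5; h_3 = 3; cx_4 = 10; cy_4 = 2.5; cz_4 = 10.5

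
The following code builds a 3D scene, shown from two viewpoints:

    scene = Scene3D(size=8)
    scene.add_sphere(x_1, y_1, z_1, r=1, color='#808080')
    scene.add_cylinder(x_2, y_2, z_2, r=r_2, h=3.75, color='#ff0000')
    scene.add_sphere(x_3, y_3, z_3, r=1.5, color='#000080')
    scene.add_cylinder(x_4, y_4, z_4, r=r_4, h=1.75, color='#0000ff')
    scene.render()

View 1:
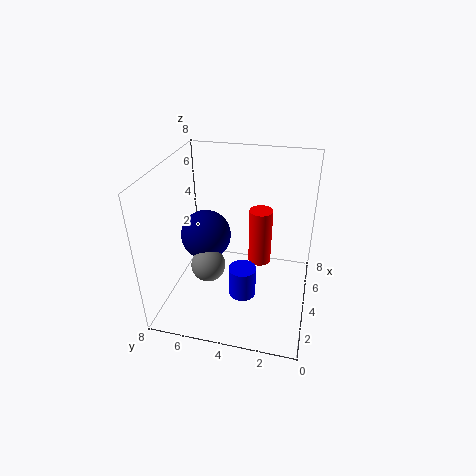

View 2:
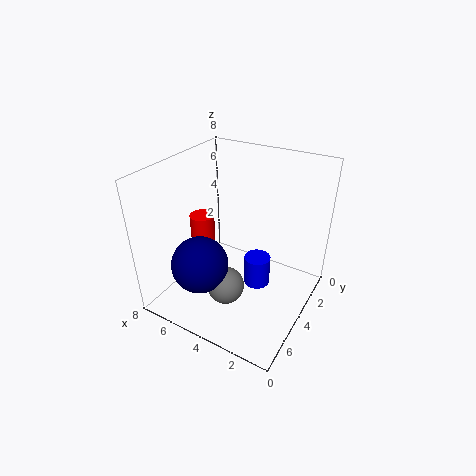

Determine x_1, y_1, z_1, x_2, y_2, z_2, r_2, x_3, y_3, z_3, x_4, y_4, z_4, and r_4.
x_1 = 3.75, y_1 = 5.75, z_1 = 2, x_2 = 7, y_2 = 3.25, z_2 = 0.5, r_2 = 0.75, x_3 = 5, y_3 = 6.25, z_3 = 3.25, x_4 = 3, y_4 = 3.5, z_4 = 1, r_4 = 0.75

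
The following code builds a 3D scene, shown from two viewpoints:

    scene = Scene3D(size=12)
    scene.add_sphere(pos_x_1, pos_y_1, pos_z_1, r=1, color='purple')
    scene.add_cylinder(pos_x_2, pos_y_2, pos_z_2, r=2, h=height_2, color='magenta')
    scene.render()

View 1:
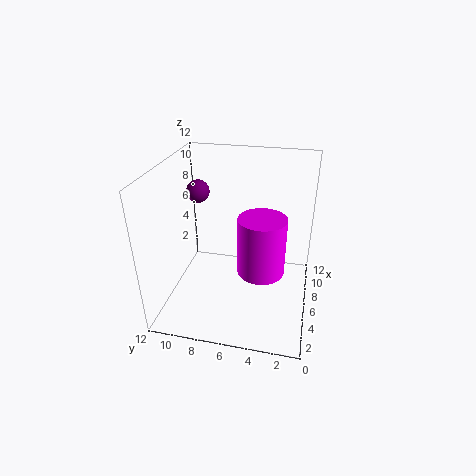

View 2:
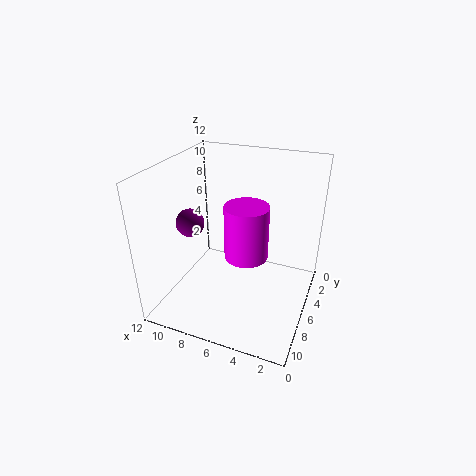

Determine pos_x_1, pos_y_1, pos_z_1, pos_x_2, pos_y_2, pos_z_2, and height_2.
pos_x_1 = 8
pos_y_1 = 10
pos_z_1 = 9
pos_x_2 = 6
pos_y_2 = 4
pos_z_2 = 3
height_2 = 5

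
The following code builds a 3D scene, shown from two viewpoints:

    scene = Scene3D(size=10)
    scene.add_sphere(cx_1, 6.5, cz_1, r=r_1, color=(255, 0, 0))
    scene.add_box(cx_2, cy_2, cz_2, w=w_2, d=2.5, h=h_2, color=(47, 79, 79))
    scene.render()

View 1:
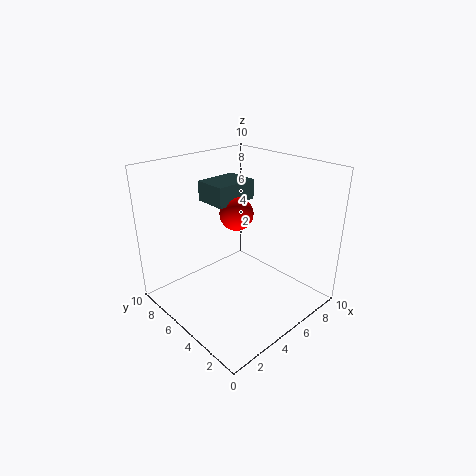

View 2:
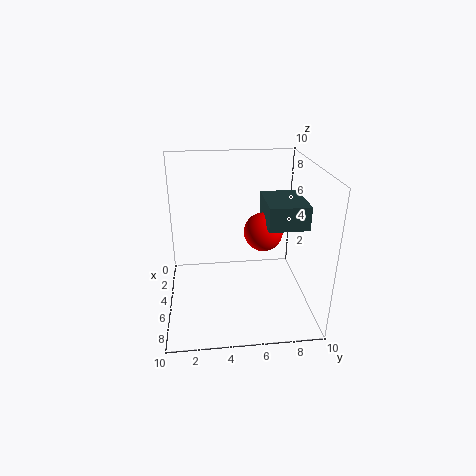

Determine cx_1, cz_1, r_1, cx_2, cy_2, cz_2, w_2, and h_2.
cx_1 = 6.25
cz_1 = 6
r_1 = 1.25
cx_2 = 4.75
cy_2 = 6.5
cz_2 = 6.75
w_2 = 3.25
h_2 = 1.5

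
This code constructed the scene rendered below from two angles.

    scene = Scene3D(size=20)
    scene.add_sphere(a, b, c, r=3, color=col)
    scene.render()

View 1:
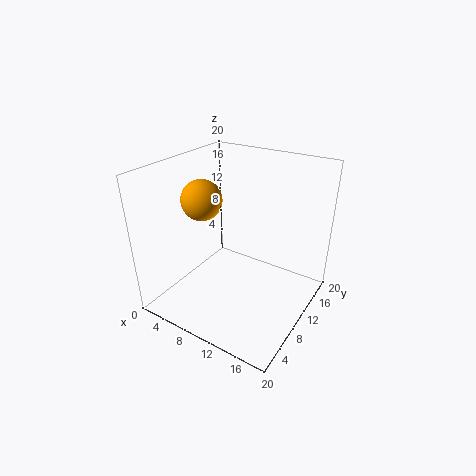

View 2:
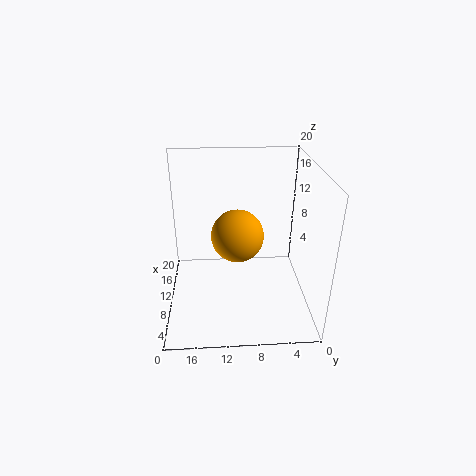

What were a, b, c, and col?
a = 3.5, b = 10.5, c = 14, col = 'orange'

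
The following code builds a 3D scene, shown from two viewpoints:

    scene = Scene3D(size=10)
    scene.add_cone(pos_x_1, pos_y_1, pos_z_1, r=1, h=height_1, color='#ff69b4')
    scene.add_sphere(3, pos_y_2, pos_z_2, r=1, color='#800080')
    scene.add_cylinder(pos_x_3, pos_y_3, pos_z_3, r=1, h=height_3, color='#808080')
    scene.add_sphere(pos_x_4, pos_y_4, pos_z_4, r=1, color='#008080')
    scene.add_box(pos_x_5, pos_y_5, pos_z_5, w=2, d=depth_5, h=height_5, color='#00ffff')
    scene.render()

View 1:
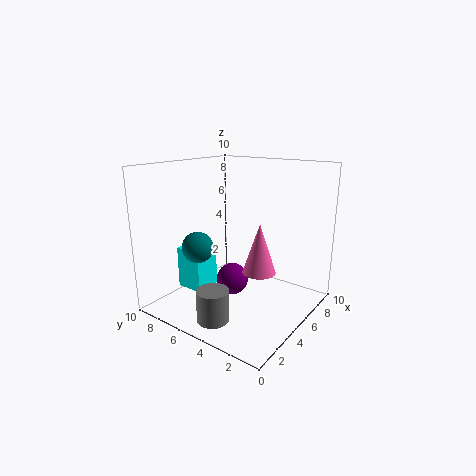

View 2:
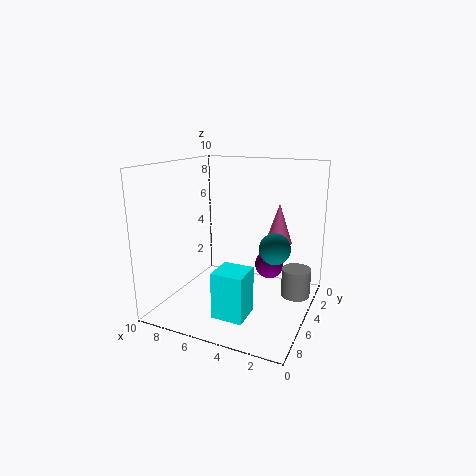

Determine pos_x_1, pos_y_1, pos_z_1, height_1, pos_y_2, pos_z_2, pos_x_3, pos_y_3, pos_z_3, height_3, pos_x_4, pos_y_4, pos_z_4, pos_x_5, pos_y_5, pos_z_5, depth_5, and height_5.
pos_x_1 = 3
pos_y_1 = 2
pos_z_1 = 4
height_1 = 3
pos_y_2 = 4
pos_z_2 = 3
pos_x_3 = 1
pos_y_3 = 4
pos_z_3 = 1
height_3 = 2
pos_x_4 = 2
pos_y_4 = 6
pos_z_4 = 5
pos_x_5 = 3
pos_y_5 = 7
pos_z_5 = 1
depth_5 = 2
height_5 = 3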